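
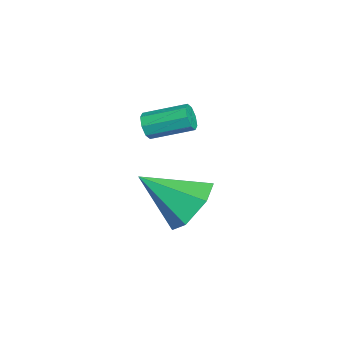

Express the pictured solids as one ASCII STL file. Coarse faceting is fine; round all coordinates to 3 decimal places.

solid 
facet normal 0.144 0.809 -0.570
outer loop
vertex 1.207 1.627 0.692
vertex 0.192 1.846 0.747
vertex 0.846 2.231 1.458
endloop
endfacet
facet normal 0.783 -0.252 0.568
outer loop
vertex 1.207 1.627 0.692
vertex 0.846 2.231 1.458
vertex -0.092 0.254 1.873
endloop
endfacet
facet normal 0.144 0.808 -0.571
outer loop
vertex 0.846 2.231 1.458
vertex 0.192 1.846 0.747
vertex -0.169 2.451 1.513
endloop
endfacet
facet normal 0.089 0.164 0.982
outer loop
vertex 0.846 2.231 1.458
vertex -0.169 2.451 1.513
vertex -0.092 0.254 1.873
endloop
endfacet
facet normal 0.144 0.808 -0.571
outer loop
vertex -0.169 2.451 1.513
vertex 0.192 1.846 0.747
vertex -0.823 2.066 0.803
endloop
endfacet
facet normal -0.754 0.080 0.651
outer loop
vertex -0.169 2.451 1.513
vertex -0.823 2.066 0.803
vertex -0.092 0.254 1.873
endloop
endfacet
facet normal 0.144 0.808 -0.571
outer loop
vertex -0.823 2.066 0.803
vertex 0.192 1.846 0.747
vertex -0.463 1.461 0.037
endloop
endfacet
facet normal -0.903 -0.419 -0.093
outer loop
vertex -0.823 2.066 0.803
vertex -0.463 1.461 0.037
vertex -0.092 0.254 1.873
endloop
endfacet
facet normal 0.144 0.808 -0.571
outer loop
vertex -0.463 1.461 0.037
vertex 0.192 1.846 0.747
vertex 0.552 1.241 -0.018
endloop
endfacet
facet normal -0.209 -0.836 -0.507
outer loop
vertex -0.463 1.461 0.037
vertex 0.552 1.241 -0.018
vertex -0.092 0.254 1.873
endloop
endfacet
facet normal 0.143 0.808 -0.572
outer loop
vertex 0.552 1.241 -0.018
vertex 0.192 1.846 0.747
vertex 1.207 1.627 0.692
endloop
endfacet
facet normal 0.635 -0.752 -0.177
outer loop
vertex 0.552 1.241 -0.018
vertex 1.207 1.627 0.692
vertex -0.092 0.254 1.873
endloop
endfacet
facet normal -0.098 -0.936 -0.339
outer loop
vertex -3.012 0.557 1.59
vertex -3.292 0.438 1.999
vertex -3.394 0.618 1.532
endloop
endfacet
facet normal 0.192 0.317 -0.929
outer loop
vertex -3.012 0.557 1.59
vertex -3.394 0.618 1.532
vertex -2.867 1.941 2.092
endloop
endfacet
facet normal 0.189 0.318 -0.929
outer loop
vertex -2.867 1.941 2.092
vertex -3.394 0.618 1.532
vertex -3.249 2.002 2.035
endloop
endfacet
facet normal 0.099 0.935 0.340
outer loop
vertex -2.867 1.941 2.092
vertex -3.249 2.002 2.035
vertex -3.148 1.822 2.501
endloop
endfacet
facet normal -0.097 -0.936 -0.339
outer loop
vertex -3.394 0.618 1.532
vertex -3.292 0.438 1.999
vertex -3.716 0.573 1.748
endloop
endfacet
facet normal -0.557 0.335 -0.760
outer loop
vertex -3.394 0.618 1.532
vertex -3.716 0.573 1.748
vertex -3.249 2.002 2.035
endloop
endfacet
facet normal -0.557 0.335 -0.760
outer loop
vertex -3.249 2.002 2.035
vertex -3.716 0.573 1.748
vertex -3.571 1.957 2.251
endloop
endfacet
facet normal 0.097 0.935 0.340
outer loop
vertex -3.249 2.002 2.035
vertex -3.571 1.957 2.251
vertex -3.148 1.822 2.501
endloop
endfacet
facet normal -0.097 -0.936 -0.339
outer loop
vertex -3.716 0.573 1.748
vertex -3.292 0.438 1.999
vertex -3.79 0.449 2.111
endloop
endfacet
facet normal -0.977 0.155 -0.146
outer loop
vertex -3.716 0.573 1.748
vertex -3.79 0.449 2.111
vertex -3.571 1.957 2.251
endloop
endfacet
facet normal -0.977 0.155 -0.147
outer loop
vertex -3.571 1.957 2.251
vertex -3.79 0.449 2.111
vertex -3.645 1.834 2.613
endloop
endfacet
facet normal 0.099 0.936 0.338
outer loop
vertex -3.571 1.957 2.251
vertex -3.645 1.834 2.613
vertex -3.148 1.822 2.501
endloop
endfacet
facet normal -0.097 -0.936 -0.339
outer loop
vertex -3.79 0.449 2.111
vertex -3.292 0.438 1.999
vertex -3.573 0.319 2.408
endloop
endfacet
facet normal -0.825 -0.114 0.553
outer loop
vertex -3.79 0.449 2.111
vertex -3.573 0.319 2.408
vertex -3.645 1.834 2.613
endloop
endfacet
facet normal -0.825 -0.114 0.553
outer loop
vertex -3.645 1.834 2.613
vertex -3.573 0.319 2.408
vertex -3.428 1.703 2.91
endloop
endfacet
facet normal 0.099 0.935 0.340
outer loop
vertex -3.645 1.834 2.613
vertex -3.428 1.703 2.91
vertex -3.148 1.822 2.501
endloop
endfacet
facet normal -0.099 -0.935 -0.340
outer loop
vertex -3.573 0.319 2.408
vertex -3.292 0.438 1.999
vertex -3.191 0.258 2.465
endloop
endfacet
facet normal -0.189 -0.317 0.929
outer loop
vertex -3.573 0.319 2.408
vertex -3.191 0.258 2.465
vertex -3.428 1.703 2.91
endloop
endfacet
facet normal -0.192 -0.317 0.929
outer loop
vertex -3.428 1.703 2.91
vertex -3.191 0.258 2.465
vertex -3.046 1.642 2.968
endloop
endfacet
facet normal 0.098 0.936 0.339
outer loop
vertex -3.428 1.703 2.91
vertex -3.046 1.642 2.968
vertex -3.148 1.822 2.501
endloop
endfacet
facet normal -0.097 -0.935 -0.340
outer loop
vertex -3.191 0.258 2.465
vertex -3.292 0.438 1.999
vertex -2.869 0.303 2.249
endloop
endfacet
facet normal 0.557 -0.335 0.760
outer loop
vertex -3.191 0.258 2.465
vertex -2.869 0.303 2.249
vertex -3.046 1.642 2.968
endloop
endfacet
facet normal 0.557 -0.335 0.760
outer loop
vertex -3.046 1.642 2.968
vertex -2.869 0.303 2.249
vertex -2.724 1.687 2.752
endloop
endfacet
facet normal 0.097 0.936 0.339
outer loop
vertex -3.046 1.642 2.968
vertex -2.724 1.687 2.752
vertex -3.148 1.822 2.501
endloop
endfacet
facet normal -0.099 -0.936 -0.338
outer loop
vertex -2.869 0.303 2.249
vertex -3.292 0.438 1.999
vertex -2.795 0.426 1.887
endloop
endfacet
facet normal 0.977 -0.156 0.147
outer loop
vertex -2.869 0.303 2.249
vertex -2.795 0.426 1.887
vertex -2.724 1.687 2.752
endloop
endfacet
facet normal 0.977 -0.155 0.146
outer loop
vertex -2.724 1.687 2.752
vertex -2.795 0.426 1.887
vertex -2.65 1.811 2.389
endloop
endfacet
facet normal 0.097 0.936 0.339
outer loop
vertex -2.724 1.687 2.752
vertex -2.65 1.811 2.389
vertex -3.148 1.822 2.501
endloop
endfacet
facet normal -0.099 -0.935 -0.340
outer loop
vertex -2.795 0.426 1.887
vertex -3.292 0.438 1.999
vertex -3.012 0.557 1.59
endloop
endfacet
facet normal 0.825 0.114 -0.553
outer loop
vertex -2.795 0.426 1.887
vertex -3.012 0.557 1.59
vertex -2.65 1.811 2.389
endloop
endfacet
facet normal 0.825 0.114 -0.553
outer loop
vertex -2.65 1.811 2.389
vertex -3.012 0.557 1.59
vertex -2.867 1.941 2.092
endloop
endfacet
facet normal 0.097 0.936 0.339
outer loop
vertex -2.65 1.811 2.389
vertex -2.867 1.941 2.092
vertex -3.148 1.822 2.501
endloop
endfacet

endsolid


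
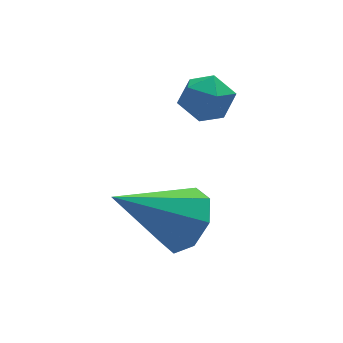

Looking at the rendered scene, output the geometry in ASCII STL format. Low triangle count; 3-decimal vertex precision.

solid 
facet normal -0.961 -0.207 0.184
outer loop
vertex -0.722 0.736 2.659
vertex -0.548 0.031 2.775
vertex -0.543 0.507 3.335
endloop
endfacet
facet normal -0.805 0.464 0.370
outer loop
vertex -0.722 0.736 2.659
vertex -0.543 0.507 3.335
vertex -0.287 1.151 3.085
endloop
endfacet
facet normal -0.560 0.802 -0.209
outer loop
vertex -0.722 0.736 2.659
vertex -0.287 1.151 3.085
vertex -0.135 1.071 2.369
endloop
endfacet
facet normal -0.565 0.340 -0.752
outer loop
vertex -0.722 0.736 2.659
vertex -0.135 1.071 2.369
vertex -0.296 0.379 2.177
endloop
endfacet
facet normal -0.813 -0.284 -0.508
outer loop
vertex -0.722 0.736 2.659
vertex -0.296 0.379 2.177
vertex -0.548 0.031 2.775
endloop
endfacet
facet normal -0.279 0.442 0.853
outer loop
vertex -0.287 1.151 3.085
vertex -0.543 0.507 3.335
vertex 0.156 0.701 3.463
endloop
endfacet
facet normal -0.530 -0.644 0.552
outer loop
vertex -0.543 0.507 3.335
vertex -0.548 0.031 2.775
vertex -0.005 0.009 3.271
endloop
endfacet
facet normal -0.293 -0.767 -0.570
outer loop
vertex -0.548 0.031 2.775
vertex -0.296 0.379 2.177
vertex 0.147 -0.071 2.555
endloop
endfacet
facet normal 0.109 0.242 -0.964
outer loop
vertex -0.296 0.379 2.177
vertex -0.135 1.071 2.369
vertex 0.403 0.573 2.305
endloop
endfacet
facet normal 0.118 0.989 -0.085
outer loop
vertex -0.135 1.071 2.369
vertex -0.287 1.151 3.085
vertex 0.408 1.049 2.865
endloop
endfacet
facet normal 0.565 -0.340 0.752
outer loop
vertex 0.582 0.344 2.981
vertex 0.156 0.701 3.463
vertex -0.005 0.009 3.271
endloop
endfacet
facet normal 0.560 -0.802 0.209
outer loop
vertex 0.582 0.344 2.981
vertex -0.005 0.009 3.271
vertex 0.147 -0.071 2.555
endloop
endfacet
facet normal 0.805 -0.464 -0.370
outer loop
vertex 0.582 0.344 2.981
vertex 0.147 -0.071 2.555
vertex 0.403 0.573 2.305
endloop
endfacet
facet normal 0.961 0.207 -0.184
outer loop
vertex 0.582 0.344 2.981
vertex 0.403 0.573 2.305
vertex 0.408 1.049 2.865
endloop
endfacet
facet normal 0.813 0.284 0.508
outer loop
vertex 0.582 0.344 2.981
vertex 0.408 1.049 2.865
vertex 0.156 0.701 3.463
endloop
endfacet
facet normal -0.109 -0.242 0.964
outer loop
vertex -0.005 0.009 3.271
vertex 0.156 0.701 3.463
vertex -0.543 0.507 3.335
endloop
endfacet
facet normal -0.118 -0.989 0.085
outer loop
vertex 0.147 -0.071 2.555
vertex -0.005 0.009 3.271
vertex -0.548 0.031 2.775
endloop
endfacet
facet normal 0.279 -0.442 -0.853
outer loop
vertex 0.403 0.573 2.305
vertex 0.147 -0.071 2.555
vertex -0.296 0.379 2.177
endloop
endfacet
facet normal 0.530 0.644 -0.552
outer loop
vertex 0.408 1.049 2.865
vertex 0.403 0.573 2.305
vertex -0.135 1.071 2.369
endloop
endfacet
facet normal 0.293 0.767 0.570
outer loop
vertex 0.156 0.701 3.463
vertex 0.408 1.049 2.865
vertex -0.287 1.151 3.085
endloop
endfacet
facet normal 0.797 -0.006 -0.604
outer loop
vertex -0.788 -0.944 0.972
vertex -1.225 -1.516 0.4
vertex -1.158 -0.602 0.48
endloop
endfacet
facet normal -0.021 0.814 0.581
outer loop
vertex -0.788 -0.944 0.972
vertex -1.158 -0.602 0.48
vertex -2.915 -1.504 1.68
endloop
endfacet
facet normal 0.797 -0.006 -0.604
outer loop
vertex -1.158 -0.602 0.48
vertex -1.225 -1.516 0.4
vertex -1.568 -0.796 -0.059
endloop
endfacet
facet normal -0.447 0.894 0.018
outer loop
vertex -1.158 -0.602 0.48
vertex -1.568 -0.796 -0.059
vertex -2.915 -1.504 1.68
endloop
endfacet
facet normal 0.797 -0.006 -0.604
outer loop
vertex -1.568 -0.796 -0.059
vertex -1.225 -1.516 0.4
vertex -1.777 -1.412 -0.329
endloop
endfacet
facet normal -0.785 0.452 -0.424
outer loop
vertex -1.568 -0.796 -0.059
vertex -1.777 -1.412 -0.329
vertex -2.915 -1.504 1.68
endloop
endfacet
facet normal 0.797 -0.006 -0.604
outer loop
vertex -1.777 -1.412 -0.329
vertex -1.225 -1.516 0.4
vertex -1.663 -2.088 -0.172
endloop
endfacet
facet normal -0.837 -0.254 -0.486
outer loop
vertex -1.777 -1.412 -0.329
vertex -1.663 -2.088 -0.172
vertex -2.915 -1.504 1.68
endloop
endfacet
facet normal 0.797 -0.006 -0.604
outer loop
vertex -1.663 -2.088 -0.172
vertex -1.225 -1.516 0.4
vertex -1.293 -2.43 0.32
endloop
endfacet
facet normal -0.573 -0.809 -0.132
outer loop
vertex -1.663 -2.088 -0.172
vertex -1.293 -2.43 0.32
vertex -2.915 -1.504 1.68
endloop
endfacet
facet normal 0.796 -0.006 -0.605
outer loop
vertex -1.293 -2.43 0.32
vertex -1.225 -1.516 0.4
vertex -0.883 -2.236 0.858
endloop
endfacet
facet normal -0.146 -0.890 0.432
outer loop
vertex -1.293 -2.43 0.32
vertex -0.883 -2.236 0.858
vertex -2.915 -1.504 1.68
endloop
endfacet
facet normal 0.797 -0.005 -0.603
outer loop
vertex -0.883 -2.236 0.858
vertex -1.225 -1.516 0.4
vertex -0.674 -1.621 1.129
endloop
endfacet
facet normal 0.191 -0.449 0.873
outer loop
vertex -0.883 -2.236 0.858
vertex -0.674 -1.621 1.129
vertex -2.915 -1.504 1.68
endloop
endfacet
facet normal 0.797 -0.006 -0.603
outer loop
vertex -0.674 -1.621 1.129
vertex -1.225 -1.516 0.4
vertex -0.788 -0.944 0.972
endloop
endfacet
facet normal 0.243 0.258 0.935
outer loop
vertex -0.674 -1.621 1.129
vertex -0.788 -0.944 0.972
vertex -2.915 -1.504 1.68
endloop
endfacet

endsolid


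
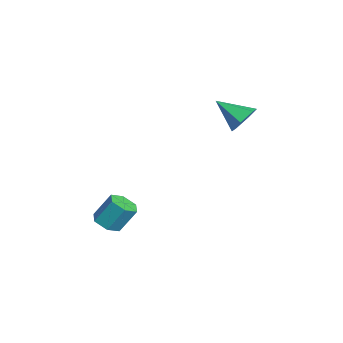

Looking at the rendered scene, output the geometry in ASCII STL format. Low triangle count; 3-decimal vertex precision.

solid 
facet normal 0.416 0.715 -0.561
outer loop
vertex -0.936 2.121 1.404
vertex -1.274 2.638 1.812
vertex -0.601 2.397 2.004
endloop
endfacet
facet normal 0.548 -0.833 0.078
outer loop
vertex -0.936 2.121 1.404
vertex -0.601 2.397 2.004
vertex -1.866 1.622 2.608
endloop
endfacet
facet normal 0.416 0.716 -0.561
outer loop
vertex -0.601 2.397 2.004
vertex -1.274 2.638 1.812
vertex -0.94 2.914 2.412
endloop
endfacet
facet normal 0.544 -0.270 0.794
outer loop
vertex -0.601 2.397 2.004
vertex -0.94 2.914 2.412
vertex -1.866 1.622 2.608
endloop
endfacet
facet normal 0.417 0.715 -0.561
outer loop
vertex -0.94 2.914 2.412
vertex -1.274 2.638 1.812
vertex -1.612 3.155 2.219
endloop
endfacet
facet normal -0.175 0.269 0.947
outer loop
vertex -0.94 2.914 2.412
vertex -1.612 3.155 2.219
vertex -1.866 1.622 2.608
endloop
endfacet
facet normal 0.417 0.715 -0.562
outer loop
vertex -1.612 3.155 2.219
vertex -1.274 2.638 1.812
vertex -1.947 2.879 1.619
endloop
endfacet
facet normal -0.890 0.245 0.384
outer loop
vertex -1.612 3.155 2.219
vertex -1.947 2.879 1.619
vertex -1.866 1.622 2.608
endloop
endfacet
facet normal 0.417 0.715 -0.561
outer loop
vertex -1.947 2.879 1.619
vertex -1.274 2.638 1.812
vertex -1.608 2.362 1.212
endloop
endfacet
facet normal -0.887 -0.319 -0.333
outer loop
vertex -1.947 2.879 1.619
vertex -1.608 2.362 1.212
vertex -1.866 1.622 2.608
endloop
endfacet
facet normal 0.417 0.715 -0.561
outer loop
vertex -1.608 2.362 1.212
vertex -1.274 2.638 1.812
vertex -0.936 2.121 1.404
endloop
endfacet
facet normal -0.169 -0.858 -0.486
outer loop
vertex -1.608 2.362 1.212
vertex -0.936 2.121 1.404
vertex -1.866 1.622 2.608
endloop
endfacet
facet normal -0.052 -0.535 -0.843
outer loop
vertex -0.05 -3.148 -2.67
vertex -0.372 -2.672 -2.952
vertex 0.267 -2.687 -2.982
endloop
endfacet
facet normal 0.867 -0.442 0.228
outer loop
vertex -0.05 -3.148 -2.67
vertex 0.267 -2.687 -2.982
vertex 0.015 -2.483 -1.625
endloop
endfacet
facet normal 0.868 -0.442 0.228
outer loop
vertex 0.015 -2.483 -1.625
vertex 0.267 -2.687 -2.982
vertex 0.331 -2.023 -1.937
endloop
endfacet
facet normal 0.051 0.536 0.842
outer loop
vertex 0.015 -2.483 -1.625
vertex 0.331 -2.023 -1.937
vertex -0.308 -2.008 -1.908
endloop
endfacet
facet normal -0.052 -0.537 -0.842
outer loop
vertex 0.267 -2.687 -2.982
vertex -0.372 -2.672 -2.952
vertex -0.055 -2.212 -3.265
endloop
endfacet
facet normal 0.863 0.401 -0.308
outer loop
vertex 0.267 -2.687 -2.982
vertex -0.055 -2.212 -3.265
vertex 0.331 -2.023 -1.937
endloop
endfacet
facet normal 0.863 0.401 -0.308
outer loop
vertex 0.331 -2.023 -1.937
vertex -0.055 -2.212 -3.265
vertex 0.009 -1.548 -2.22
endloop
endfacet
facet normal 0.051 0.536 0.842
outer loop
vertex 0.331 -2.023 -1.937
vertex 0.009 -1.548 -2.22
vertex -0.308 -2.008 -1.908
endloop
endfacet
facet normal -0.052 -0.537 -0.842
outer loop
vertex -0.055 -2.212 -3.265
vertex -0.372 -2.672 -2.952
vertex -0.695 -2.197 -3.235
endloop
endfacet
facet normal -0.005 0.844 -0.536
outer loop
vertex -0.055 -2.212 -3.265
vertex -0.695 -2.197 -3.235
vertex 0.009 -1.548 -2.22
endloop
endfacet
facet normal -0.004 0.844 -0.537
outer loop
vertex 0.009 -1.548 -2.22
vertex -0.695 -2.197 -3.235
vertex -0.63 -1.532 -2.19
endloop
endfacet
facet normal 0.053 0.535 0.843
outer loop
vertex 0.009 -1.548 -2.22
vertex -0.63 -1.532 -2.19
vertex -0.308 -2.008 -1.908
endloop
endfacet
facet normal -0.051 -0.536 -0.842
outer loop
vertex -0.695 -2.197 -3.235
vertex -0.372 -2.672 -2.952
vertex -1.011 -2.657 -2.923
endloop
endfacet
facet normal -0.868 0.442 -0.227
outer loop
vertex -0.695 -2.197 -3.235
vertex -1.011 -2.657 -2.923
vertex -0.63 -1.532 -2.19
endloop
endfacet
facet normal -0.867 0.442 -0.228
outer loop
vertex -0.63 -1.532 -2.19
vertex -1.011 -2.657 -2.923
vertex -0.947 -1.993 -1.878
endloop
endfacet
facet normal 0.052 0.535 0.843
outer loop
vertex -0.63 -1.532 -2.19
vertex -0.947 -1.993 -1.878
vertex -0.308 -2.008 -1.908
endloop
endfacet
facet normal -0.051 -0.536 -0.842
outer loop
vertex -1.011 -2.657 -2.923
vertex -0.372 -2.672 -2.952
vertex -0.689 -3.132 -2.64
endloop
endfacet
facet normal -0.863 -0.401 0.308
outer loop
vertex -1.011 -2.657 -2.923
vertex -0.689 -3.132 -2.64
vertex -0.947 -1.993 -1.878
endloop
endfacet
facet normal -0.863 -0.401 0.308
outer loop
vertex -0.947 -1.993 -1.878
vertex -0.689 -3.132 -2.64
vertex -0.625 -2.468 -1.595
endloop
endfacet
facet normal 0.052 0.537 0.842
outer loop
vertex -0.947 -1.993 -1.878
vertex -0.625 -2.468 -1.595
vertex -0.308 -2.008 -1.908
endloop
endfacet
facet normal -0.053 -0.535 -0.843
outer loop
vertex -0.689 -3.132 -2.64
vertex -0.372 -2.672 -2.952
vertex -0.05 -3.148 -2.67
endloop
endfacet
facet normal 0.004 -0.844 0.536
outer loop
vertex -0.689 -3.132 -2.64
vertex -0.05 -3.148 -2.67
vertex -0.625 -2.468 -1.595
endloop
endfacet
facet normal 0.005 -0.844 0.537
outer loop
vertex -0.625 -2.468 -1.595
vertex -0.05 -3.148 -2.67
vertex 0.015 -2.483 -1.625
endloop
endfacet
facet normal 0.052 0.537 0.842
outer loop
vertex -0.625 -2.468 -1.595
vertex 0.015 -2.483 -1.625
vertex -0.308 -2.008 -1.908
endloop
endfacet

endsolid


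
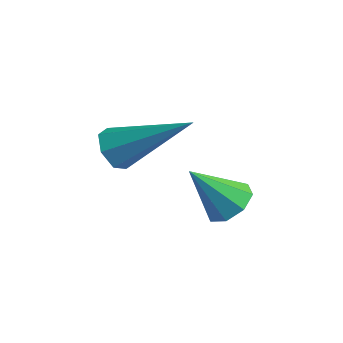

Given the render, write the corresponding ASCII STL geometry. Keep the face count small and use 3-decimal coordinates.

solid 
facet normal -0.696 -0.477 -0.537
outer loop
vertex -2.637 -1.824 -1.908
vertex -2.952 -1.856 -1.471
vertex -2.932 -1.466 -1.844
endloop
endfacet
facet normal 0.508 0.539 -0.672
outer loop
vertex -2.637 -1.824 -1.908
vertex -2.932 -1.466 -1.844
vertex -1.648 -0.964 -0.469
endloop
endfacet
facet normal -0.697 -0.476 -0.535
outer loop
vertex -2.932 -1.466 -1.844
vertex -2.952 -1.856 -1.471
vertex -3.242 -1.401 -1.498
endloop
endfacet
facet normal -0.093 0.960 -0.264
outer loop
vertex -2.932 -1.466 -1.844
vertex -3.242 -1.401 -1.498
vertex -1.648 -0.964 -0.469
endloop
endfacet
facet normal -0.698 -0.476 -0.535
outer loop
vertex -3.242 -1.401 -1.498
vertex -2.952 -1.856 -1.471
vertex -3.333 -1.679 -1.132
endloop
endfacet
facet normal -0.493 0.748 0.445
outer loop
vertex -3.242 -1.401 -1.498
vertex -3.333 -1.679 -1.132
vertex -1.648 -0.964 -0.469
endloop
endfacet
facet normal -0.697 -0.477 -0.535
outer loop
vertex -3.333 -1.679 -1.132
vertex -2.952 -1.856 -1.471
vertex -3.137 -2.09 -1.021
endloop
endfacet
facet normal -0.388 0.063 0.919
outer loop
vertex -3.333 -1.679 -1.132
vertex -3.137 -2.09 -1.021
vertex -1.648 -0.964 -0.469
endloop
endfacet
facet normal -0.697 -0.477 -0.535
outer loop
vertex -3.137 -2.09 -1.021
vertex -2.952 -1.856 -1.471
vertex -2.802 -2.325 -1.248
endloop
endfacet
facet normal 0.139 -0.578 0.804
outer loop
vertex -3.137 -2.09 -1.021
vertex -2.802 -2.325 -1.248
vertex -1.648 -0.964 -0.469
endloop
endfacet
facet normal -0.696 -0.477 -0.536
outer loop
vertex -2.802 -2.325 -1.248
vertex -2.952 -1.856 -1.471
vertex -2.579 -2.207 -1.643
endloop
endfacet
facet normal 0.695 -0.695 0.185
outer loop
vertex -2.802 -2.325 -1.248
vertex -2.579 -2.207 -1.643
vertex -1.648 -0.964 -0.469
endloop
endfacet
facet normal -0.696 -0.477 -0.537
outer loop
vertex -2.579 -2.207 -1.643
vertex -2.952 -1.856 -1.471
vertex -2.637 -1.824 -1.908
endloop
endfacet
facet normal 0.859 -0.197 -0.473
outer loop
vertex -2.579 -2.207 -1.643
vertex -2.637 -1.824 -1.908
vertex -1.648 -0.964 -0.469
endloop
endfacet
facet normal 0.382 0.490 -0.784
outer loop
vertex -1.125 -0.057 -3.252
vertex -1.678 0.093 -3.428
vertex -1.264 0.341 -3.071
endloop
endfacet
facet normal 0.658 -0.109 0.745
outer loop
vertex -1.125 -0.057 -3.252
vertex -1.264 0.341 -3.071
vertex -2.182 -0.553 -2.392
endloop
endfacet
facet normal 0.382 0.490 -0.783
outer loop
vertex -1.264 0.341 -3.071
vertex -1.678 0.093 -3.428
vertex -1.646 0.594 -3.099
endloop
endfacet
facet normal 0.223 0.434 0.873
outer loop
vertex -1.264 0.341 -3.071
vertex -1.646 0.594 -3.099
vertex -2.182 -0.553 -2.392
endloop
endfacet
facet normal 0.383 0.490 -0.783
outer loop
vertex -1.646 0.594 -3.099
vertex -1.678 0.093 -3.428
vertex -2.047 0.554 -3.32
endloop
endfacet
facet normal -0.428 0.611 0.666
outer loop
vertex -1.646 0.594 -3.099
vertex -2.047 0.554 -3.32
vertex -2.182 -0.553 -2.392
endloop
endfacet
facet normal 0.380 0.488 -0.785
outer loop
vertex -2.047 0.554 -3.32
vertex -1.678 0.093 -3.428
vertex -2.232 0.243 -3.603
endloop
endfacet
facet normal -0.915 0.319 0.247
outer loop
vertex -2.047 0.554 -3.32
vertex -2.232 0.243 -3.603
vertex -2.182 -0.553 -2.392
endloop
endfacet
facet normal 0.380 0.490 -0.784
outer loop
vertex -2.232 0.243 -3.603
vertex -1.678 0.093 -3.428
vertex -2.092 -0.155 -3.784
endloop
endfacet
facet normal -0.952 -0.272 -0.139
outer loop
vertex -2.232 0.243 -3.603
vertex -2.092 -0.155 -3.784
vertex -2.182 -0.553 -2.392
endloop
endfacet
facet normal 0.381 0.489 -0.784
outer loop
vertex -2.092 -0.155 -3.784
vertex -1.678 0.093 -3.428
vertex -1.71 -0.408 -3.756
endloop
endfacet
facet normal -0.519 -0.813 -0.266
outer loop
vertex -2.092 -0.155 -3.784
vertex -1.71 -0.408 -3.756
vertex -2.182 -0.553 -2.392
endloop
endfacet
facet normal 0.382 0.489 -0.784
outer loop
vertex -1.71 -0.408 -3.756
vertex -1.678 0.093 -3.428
vertex -1.309 -0.368 -3.536
endloop
endfacet
facet normal 0.131 -0.990 -0.060
outer loop
vertex -1.71 -0.408 -3.756
vertex -1.309 -0.368 -3.536
vertex -2.182 -0.553 -2.392
endloop
endfacet
facet normal 0.382 0.490 -0.784
outer loop
vertex -1.309 -0.368 -3.536
vertex -1.678 0.093 -3.428
vertex -1.125 -0.057 -3.252
endloop
endfacet
facet normal 0.620 -0.696 0.361
outer loop
vertex -1.309 -0.368 -3.536
vertex -1.125 -0.057 -3.252
vertex -2.182 -0.553 -2.392
endloop
endfacet

endsolid


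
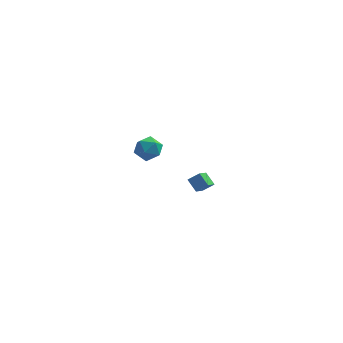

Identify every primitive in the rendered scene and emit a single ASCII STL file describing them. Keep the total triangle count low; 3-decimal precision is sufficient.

solid 
facet normal -0.555 0.572 0.604
outer loop
vertex 1.283 2.261 -3.227
vertex 1.941 2.405 -2.759
vertex 1.578 3.334 -3.973
endloop
endfacet
facet normal -0.803 -0.175 -0.570
outer loop
vertex 2.099 2.795 -4.541
vertex 1.283 2.261 -3.227
vertex 1.578 3.334 -3.973
endloop
endfacet
facet normal -0.554 0.573 0.604
outer loop
vertex 1.578 3.334 -3.973
vertex 1.941 2.405 -2.759
vertex 2.236 3.478 -3.506
endloop
endfacet
facet normal 0.220 0.800 -0.557
outer loop
vertex 2.236 3.478 -3.506
vertex 2.099 2.795 -4.541
vertex 1.578 3.334 -3.973
endloop
endfacet
facet normal -0.221 -0.801 0.557
outer loop
vertex 1.283 2.261 -3.227
vertex 2.462 1.866 -3.327
vertex 1.941 2.405 -2.759
endloop
endfacet
facet normal -0.803 -0.176 -0.570
outer loop
vertex 1.804 1.722 -3.794
vertex 1.283 2.261 -3.227
vertex 2.099 2.795 -4.541
endloop
endfacet
facet normal -0.221 -0.800 0.558
outer loop
vertex 1.804 1.722 -3.794
vertex 2.462 1.866 -3.327
vertex 1.283 2.261 -3.227
endloop
endfacet
facet normal 0.803 0.176 0.570
outer loop
vertex 1.941 2.405 -2.759
vertex 2.462 1.866 -3.327
vertex 2.236 3.478 -3.506
endloop
endfacet
facet normal 0.221 0.800 -0.557
outer loop
vertex 2.757 2.939 -4.073
vertex 2.099 2.795 -4.541
vertex 2.236 3.478 -3.506
endloop
endfacet
facet normal 0.802 0.176 0.570
outer loop
vertex 2.236 3.478 -3.506
vertex 2.462 1.866 -3.327
vertex 2.757 2.939 -4.073
endloop
endfacet
facet normal 0.555 -0.573 -0.604
outer loop
vertex 2.757 2.939 -4.073
vertex 1.804 1.722 -3.794
vertex 2.099 2.795 -4.541
endloop
endfacet
facet normal 0.554 -0.572 -0.604
outer loop
vertex 2.462 1.866 -3.327
vertex 1.804 1.722 -3.794
vertex 2.757 2.939 -4.073
endloop
endfacet
facet normal -0.916 0.195 -0.351
outer loop
vertex -0.675 -3.616 3.238
vertex -1.003 -4.156 3.794
vertex -0.909 -3.346 4.0
endloop
endfacet
facet normal -0.490 0.763 -0.421
outer loop
vertex -0.675 -3.616 3.238
vertex -0.909 -3.346 4.0
vertex -0.19 -3.073 3.658
endloop
endfacet
facet normal 0.071 0.570 -0.819
outer loop
vertex -0.675 -3.616 3.238
vertex -0.19 -3.073 3.658
vertex 0.16 -3.714 3.242
endloop
endfacet
facet normal -0.009 -0.118 -0.993
outer loop
vertex -0.675 -3.616 3.238
vertex 0.16 -3.714 3.242
vertex -0.342 -4.384 3.326
endloop
endfacet
facet normal -0.619 -0.349 -0.704
outer loop
vertex -0.675 -3.616 3.238
vertex -0.342 -4.384 3.326
vertex -1.003 -4.156 3.794
endloop
endfacet
facet normal -0.250 0.942 0.226
outer loop
vertex -0.19 -3.073 3.658
vertex -0.909 -3.346 4.0
vertex -0.218 -3.276 4.474
endloop
endfacet
facet normal -0.939 0.022 0.342
outer loop
vertex -0.909 -3.346 4.0
vertex -1.003 -4.156 3.794
vertex -0.72 -3.946 4.558
endloop
endfacet
facet normal -0.459 -0.859 -0.229
outer loop
vertex -1.003 -4.156 3.794
vertex -0.342 -4.384 3.326
vertex -0.37 -4.587 4.142
endloop
endfacet
facet normal 0.528 -0.483 -0.698
outer loop
vertex -0.342 -4.384 3.326
vertex 0.16 -3.714 3.242
vertex 0.349 -4.314 3.8
endloop
endfacet
facet normal 0.657 0.629 -0.416
outer loop
vertex 0.16 -3.714 3.242
vertex -0.19 -3.073 3.658
vertex 0.443 -3.504 4.006
endloop
endfacet
facet normal 0.009 0.118 0.993
outer loop
vertex 0.115 -4.044 4.562
vertex -0.218 -3.276 4.474
vertex -0.72 -3.946 4.558
endloop
endfacet
facet normal -0.071 -0.570 0.819
outer loop
vertex 0.115 -4.044 4.562
vertex -0.72 -3.946 4.558
vertex -0.37 -4.587 4.142
endloop
endfacet
facet normal 0.490 -0.763 0.421
outer loop
vertex 0.115 -4.044 4.562
vertex -0.37 -4.587 4.142
vertex 0.349 -4.314 3.8
endloop
endfacet
facet normal 0.916 -0.195 0.351
outer loop
vertex 0.115 -4.044 4.562
vertex 0.349 -4.314 3.8
vertex 0.443 -3.504 4.006
endloop
endfacet
facet normal 0.619 0.349 0.704
outer loop
vertex 0.115 -4.044 4.562
vertex 0.443 -3.504 4.006
vertex -0.218 -3.276 4.474
endloop
endfacet
facet normal -0.528 0.483 0.698
outer loop
vertex -0.72 -3.946 4.558
vertex -0.218 -3.276 4.474
vertex -0.909 -3.346 4.0
endloop
endfacet
facet normal -0.657 -0.629 0.416
outer loop
vertex -0.37 -4.587 4.142
vertex -0.72 -3.946 4.558
vertex -1.003 -4.156 3.794
endloop
endfacet
facet normal 0.250 -0.942 -0.226
outer loop
vertex 0.349 -4.314 3.8
vertex -0.37 -4.587 4.142
vertex -0.342 -4.384 3.326
endloop
endfacet
facet normal 0.939 -0.022 -0.342
outer loop
vertex 0.443 -3.504 4.006
vertex 0.349 -4.314 3.8
vertex 0.16 -3.714 3.242
endloop
endfacet
facet normal 0.459 0.859 0.229
outer loop
vertex -0.218 -3.276 4.474
vertex 0.443 -3.504 4.006
vertex -0.19 -3.073 3.658
endloop
endfacet

endsolid


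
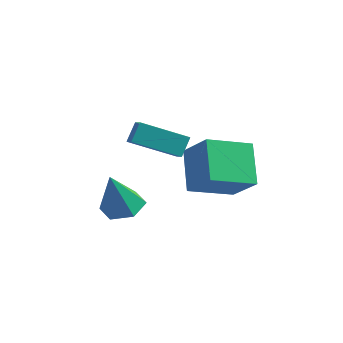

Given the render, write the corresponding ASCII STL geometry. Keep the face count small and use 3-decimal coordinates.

solid 
facet normal -0.408 0.658 0.633
outer loop
vertex 2.91 0.461 1.183
vertex 4.249 2.001 0.446
vertex 1.645 0.934 -0.125
endloop
endfacet
facet normal -0.617 -0.710 0.340
outer loop
vertex 2.511 -0.461 -1.466
vertex 2.91 0.461 1.183
vertex 1.645 0.934 -0.125
endloop
endfacet
facet normal -0.408 0.658 0.633
outer loop
vertex 1.645 0.934 -0.125
vertex 4.249 2.001 0.446
vertex 2.984 2.474 -0.862
endloop
endfacet
facet normal -0.672 0.252 -0.696
outer loop
vertex 2.984 2.474 -0.862
vertex 2.511 -0.461 -1.466
vertex 1.645 0.934 -0.125
endloop
endfacet
facet normal 0.672 -0.252 0.696
outer loop
vertex 2.91 0.461 1.183
vertex 5.115 0.606 -0.895
vertex 4.249 2.001 0.446
endloop
endfacet
facet normal -0.617 -0.710 0.340
outer loop
vertex 3.776 -0.934 -0.158
vertex 2.91 0.461 1.183
vertex 2.511 -0.461 -1.466
endloop
endfacet
facet normal 0.672 -0.252 0.696
outer loop
vertex 3.776 -0.934 -0.158
vertex 5.115 0.606 -0.895
vertex 2.91 0.461 1.183
endloop
endfacet
facet normal 0.617 0.710 -0.340
outer loop
vertex 4.249 2.001 0.446
vertex 5.115 0.606 -0.895
vertex 2.984 2.474 -0.862
endloop
endfacet
facet normal -0.672 0.252 -0.696
outer loop
vertex 3.85 1.079 -2.203
vertex 2.511 -0.461 -1.466
vertex 2.984 2.474 -0.862
endloop
endfacet
facet normal 0.617 0.710 -0.340
outer loop
vertex 2.984 2.474 -0.862
vertex 5.115 0.606 -0.895
vertex 3.85 1.079 -2.203
endloop
endfacet
facet normal 0.408 -0.658 -0.633
outer loop
vertex 3.85 1.079 -2.203
vertex 3.776 -0.934 -0.158
vertex 2.511 -0.461 -1.466
endloop
endfacet
facet normal 0.408 -0.658 -0.633
outer loop
vertex 5.115 0.606 -0.895
vertex 3.776 -0.934 -0.158
vertex 3.85 1.079 -2.203
endloop
endfacet
facet normal 0.125 0.281 -0.952
outer loop
vertex 0.107 -0.532 -3.732
vertex -0.716 0.05 -3.668
vertex 0.191 0.43 -3.437
endloop
endfacet
facet normal 0.868 -0.213 0.449
outer loop
vertex 0.107 -0.532 -3.732
vertex 0.191 0.43 -3.437
vertex -0.984 -0.55 -1.632
endloop
endfacet
facet normal 0.125 0.280 -0.952
outer loop
vertex 0.191 0.43 -3.437
vertex -0.716 0.05 -3.668
vertex -0.632 1.013 -3.374
endloop
endfacet
facet normal 0.477 0.604 0.638
outer loop
vertex 0.191 0.43 -3.437
vertex -0.632 1.013 -3.374
vertex -0.984 -0.55 -1.632
endloop
endfacet
facet normal 0.125 0.280 -0.952
outer loop
vertex -0.632 1.013 -3.374
vertex -0.716 0.05 -3.668
vertex -1.539 0.633 -3.605
endloop
endfacet
facet normal -0.438 0.711 0.550
outer loop
vertex -0.632 1.013 -3.374
vertex -1.539 0.633 -3.605
vertex -0.984 -0.55 -1.632
endloop
endfacet
facet normal 0.125 0.280 -0.952
outer loop
vertex -1.539 0.633 -3.605
vertex -0.716 0.05 -3.668
vertex -1.623 -0.33 -3.899
endloop
endfacet
facet normal -0.962 0.001 0.271
outer loop
vertex -1.539 0.633 -3.605
vertex -1.623 -0.33 -3.899
vertex -0.984 -0.55 -1.632
endloop
endfacet
facet normal 0.125 0.281 -0.952
outer loop
vertex -1.623 -0.33 -3.899
vertex -0.716 0.05 -3.668
vertex -0.8 -0.912 -3.963
endloop
endfacet
facet normal -0.571 -0.817 0.082
outer loop
vertex -1.623 -0.33 -3.899
vertex -0.8 -0.912 -3.963
vertex -0.984 -0.55 -1.632
endloop
endfacet
facet normal 0.125 0.281 -0.952
outer loop
vertex -0.8 -0.912 -3.963
vertex -0.716 0.05 -3.668
vertex 0.107 -0.532 -3.732
endloop
endfacet
facet normal 0.343 -0.924 0.171
outer loop
vertex -0.8 -0.912 -3.963
vertex 0.107 -0.532 -3.732
vertex -0.984 -0.55 -1.632
endloop
endfacet
facet normal -0.802 -0.432 0.413
outer loop
vertex 1.011 -2.324 2.052
vertex 1.052 -1.668 2.818
vertex 0.516 -1.805 1.634
endloop
endfacet
facet normal -0.041 -0.650 -0.759
outer loop
vertex 2.248 -0.872 0.742
vertex 1.011 -2.324 2.052
vertex 0.516 -1.805 1.634
endloop
endfacet
facet normal -0.801 -0.433 0.413
outer loop
vertex 0.516 -1.805 1.634
vertex 1.052 -1.668 2.818
vertex 0.557 -1.149 2.401
endloop
endfacet
facet normal -0.596 0.626 -0.503
outer loop
vertex 0.557 -1.149 2.401
vertex 2.248 -0.872 0.742
vertex 0.516 -1.805 1.634
endloop
endfacet
facet normal 0.596 -0.625 0.504
outer loop
vertex 1.011 -2.324 2.052
vertex 2.784 -0.735 1.926
vertex 1.052 -1.668 2.818
endloop
endfacet
facet normal -0.042 -0.650 -0.759
outer loop
vertex 2.743 -1.391 1.159
vertex 1.011 -2.324 2.052
vertex 2.248 -0.872 0.742
endloop
endfacet
facet normal 0.596 -0.626 0.503
outer loop
vertex 2.743 -1.391 1.159
vertex 2.784 -0.735 1.926
vertex 1.011 -2.324 2.052
endloop
endfacet
facet normal 0.041 0.649 0.759
outer loop
vertex 1.052 -1.668 2.818
vertex 2.784 -0.735 1.926
vertex 0.557 -1.149 2.401
endloop
endfacet
facet normal -0.596 0.625 -0.503
outer loop
vertex 2.289 -0.216 1.508
vertex 2.248 -0.872 0.742
vertex 0.557 -1.149 2.401
endloop
endfacet
facet normal 0.041 0.650 0.759
outer loop
vertex 0.557 -1.149 2.401
vertex 2.784 -0.735 1.926
vertex 2.289 -0.216 1.508
endloop
endfacet
facet normal 0.801 0.432 -0.413
outer loop
vertex 2.289 -0.216 1.508
vertex 2.743 -1.391 1.159
vertex 2.248 -0.872 0.742
endloop
endfacet
facet normal 0.802 0.432 -0.413
outer loop
vertex 2.784 -0.735 1.926
vertex 2.743 -1.391 1.159
vertex 2.289 -0.216 1.508
endloop
endfacet

endsolid


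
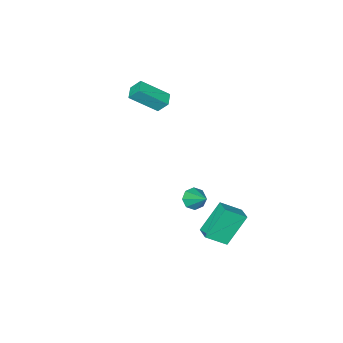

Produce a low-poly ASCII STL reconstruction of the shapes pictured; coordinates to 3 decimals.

solid 
facet normal -0.097 -0.770 -0.630
outer loop
vertex -0.543 3.31 0.57
vertex -0.805 2.933 1.071
vertex -1.061 3.351 0.6
endloop
endfacet
facet normal 0.041 0.876 -0.481
outer loop
vertex -0.543 3.31 0.57
vertex -1.061 3.351 0.6
vertex -0.655 4.127 2.049
endloop
endfacet
facet normal -0.097 -0.770 -0.630
outer loop
vertex -1.061 3.351 0.6
vertex -0.805 2.933 1.071
vertex -1.429 3.147 0.906
endloop
endfacet
facet normal -0.612 0.755 -0.233
outer loop
vertex -1.061 3.351 0.6
vertex -1.429 3.147 0.906
vertex -0.655 4.127 2.049
endloop
endfacet
facet normal -0.097 -0.770 -0.631
outer loop
vertex -1.429 3.147 0.906
vertex -0.805 2.933 1.071
vertex -1.431 2.817 1.309
endloop
endfacet
facet normal -0.886 0.361 0.291
outer loop
vertex -1.429 3.147 0.906
vertex -1.431 2.817 1.309
vertex -0.655 4.127 2.049
endloop
endfacet
facet normal -0.096 -0.771 -0.629
outer loop
vertex -1.431 2.817 1.309
vertex -0.805 2.933 1.071
vertex -1.067 2.556 1.573
endloop
endfacet
facet normal -0.620 -0.074 0.781
outer loop
vertex -1.431 2.817 1.309
vertex -1.067 2.556 1.573
vertex -0.655 4.127 2.049
endloop
endfacet
facet normal -0.097 -0.771 -0.630
outer loop
vertex -1.067 2.556 1.573
vertex -0.805 2.933 1.071
vertex -0.549 2.515 1.543
endloop
endfacet
facet normal 0.032 -0.297 0.954
outer loop
vertex -1.067 2.556 1.573
vertex -0.549 2.515 1.543
vertex -0.655 4.127 2.049
endloop
endfacet
facet normal -0.097 -0.771 -0.630
outer loop
vertex -0.549 2.515 1.543
vertex -0.805 2.933 1.071
vertex -0.181 2.719 1.237
endloop
endfacet
facet normal 0.685 -0.177 0.706
outer loop
vertex -0.549 2.515 1.543
vertex -0.181 2.719 1.237
vertex -0.655 4.127 2.049
endloop
endfacet
facet normal -0.096 -0.770 -0.631
outer loop
vertex -0.181 2.719 1.237
vertex -0.805 2.933 1.071
vertex -0.178 3.049 0.834
endloop
endfacet
facet normal 0.959 0.216 0.184
outer loop
vertex -0.181 2.719 1.237
vertex -0.178 3.049 0.834
vertex -0.655 4.127 2.049
endloop
endfacet
facet normal -0.096 -0.771 -0.630
outer loop
vertex -0.178 3.049 0.834
vertex -0.805 2.933 1.071
vertex -0.543 3.31 0.57
endloop
endfacet
facet normal 0.691 0.654 -0.309
outer loop
vertex -0.178 3.049 0.834
vertex -0.543 3.31 0.57
vertex -0.655 4.127 2.049
endloop
endfacet
facet normal -0.610 0.032 0.792
outer loop
vertex -3.104 2.215 -1.173
vertex -2.781 3.049 -0.958
vertex -4.12 2.818 -1.979
endloop
endfacet
facet normal -0.352 -0.906 -0.234
outer loop
vertex -2.839 2.751 -3.642
vertex -3.104 2.215 -1.173
vertex -4.12 2.818 -1.979
endloop
endfacet
facet normal -0.610 0.033 0.792
outer loop
vertex -4.12 2.818 -1.979
vertex -2.781 3.049 -0.958
vertex -3.796 3.652 -1.764
endloop
endfacet
facet normal -0.710 0.421 -0.564
outer loop
vertex -3.796 3.652 -1.764
vertex -2.839 2.751 -3.642
vertex -4.12 2.818 -1.979
endloop
endfacet
facet normal 0.710 -0.421 0.564
outer loop
vertex -3.104 2.215 -1.173
vertex -1.5 2.982 -2.621
vertex -2.781 3.049 -0.958
endloop
endfacet
facet normal -0.352 -0.906 -0.235
outer loop
vertex -1.824 2.148 -2.836
vertex -3.104 2.215 -1.173
vertex -2.839 2.751 -3.642
endloop
endfacet
facet normal 0.710 -0.421 0.564
outer loop
vertex -1.824 2.148 -2.836
vertex -1.5 2.982 -2.621
vertex -3.104 2.215 -1.173
endloop
endfacet
facet normal 0.352 0.906 0.235
outer loop
vertex -2.781 3.049 -0.958
vertex -1.5 2.982 -2.621
vertex -3.796 3.652 -1.764
endloop
endfacet
facet normal -0.711 0.421 -0.564
outer loop
vertex -2.516 3.585 -3.427
vertex -2.839 2.751 -3.642
vertex -3.796 3.652 -1.764
endloop
endfacet
facet normal 0.352 0.906 0.234
outer loop
vertex -3.796 3.652 -1.764
vertex -1.5 2.982 -2.621
vertex -2.516 3.585 -3.427
endloop
endfacet
facet normal 0.610 -0.032 -0.792
outer loop
vertex -2.516 3.585 -3.427
vertex -1.824 2.148 -2.836
vertex -2.839 2.751 -3.642
endloop
endfacet
facet normal 0.609 -0.032 -0.792
outer loop
vertex -1.5 2.982 -2.621
vertex -1.824 2.148 -2.836
vertex -2.516 3.585 -3.427
endloop
endfacet
facet normal -0.341 0.530 0.776
outer loop
vertex -2.822 -4.232 4.757
vertex -2.251 -3.636 4.601
vertex -4.093 -3.32 3.576
endloop
endfacet
facet normal -0.681 -0.709 0.185
outer loop
vertex -3.769 -3.824 2.839
vertex -2.822 -4.232 4.757
vertex -4.093 -3.32 3.576
endloop
endfacet
facet normal -0.341 0.530 0.777
outer loop
vertex -4.093 -3.32 3.576
vertex -2.251 -3.636 4.601
vertex -3.522 -2.725 3.421
endloop
endfacet
facet normal -0.648 0.465 -0.603
outer loop
vertex -3.522 -2.725 3.421
vertex -3.769 -3.824 2.839
vertex -4.093 -3.32 3.576
endloop
endfacet
facet normal 0.649 -0.464 0.603
outer loop
vertex -2.822 -4.232 4.757
vertex -1.927 -4.14 3.864
vertex -2.251 -3.636 4.601
endloop
endfacet
facet normal -0.680 -0.709 0.185
outer loop
vertex -2.498 -4.735 4.019
vertex -2.822 -4.232 4.757
vertex -3.769 -3.824 2.839
endloop
endfacet
facet normal 0.649 -0.466 0.602
outer loop
vertex -2.498 -4.735 4.019
vertex -1.927 -4.14 3.864
vertex -2.822 -4.232 4.757
endloop
endfacet
facet normal 0.680 0.709 -0.186
outer loop
vertex -2.251 -3.636 4.601
vertex -1.927 -4.14 3.864
vertex -3.522 -2.725 3.421
endloop
endfacet
facet normal -0.649 0.465 -0.602
outer loop
vertex -3.198 -3.228 2.683
vertex -3.769 -3.824 2.839
vertex -3.522 -2.725 3.421
endloop
endfacet
facet normal 0.680 0.709 -0.185
outer loop
vertex -3.522 -2.725 3.421
vertex -1.927 -4.14 3.864
vertex -3.198 -3.228 2.683
endloop
endfacet
facet normal 0.341 -0.530 -0.776
outer loop
vertex -3.198 -3.228 2.683
vertex -2.498 -4.735 4.019
vertex -3.769 -3.824 2.839
endloop
endfacet
facet normal 0.341 -0.530 -0.776
outer loop
vertex -1.927 -4.14 3.864
vertex -2.498 -4.735 4.019
vertex -3.198 -3.228 2.683
endloop
endfacet

endsolid


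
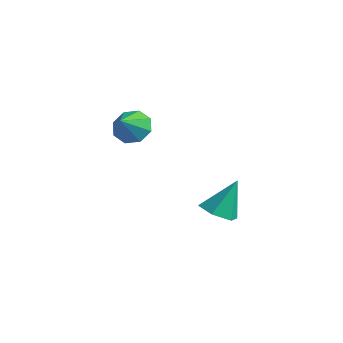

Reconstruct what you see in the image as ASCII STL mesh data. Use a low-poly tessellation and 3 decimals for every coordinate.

solid 
facet normal -0.118 -0.488 -0.865
outer loop
vertex -0.406 2.221 -4.244
vertex -0.859 1.653 -3.862
vertex -1.219 2.315 -4.186
endloop
endfacet
facet normal 0.106 0.987 -0.118
outer loop
vertex -0.406 2.221 -4.244
vertex -1.219 2.315 -4.186
vertex -0.661 2.467 -2.418
endloop
endfacet
facet normal -0.118 -0.488 -0.865
outer loop
vertex -1.219 2.315 -4.186
vertex -0.859 1.653 -3.862
vertex -1.671 1.747 -3.804
endloop
endfacet
facet normal -0.714 0.680 0.167
outer loop
vertex -1.219 2.315 -4.186
vertex -1.671 1.747 -3.804
vertex -0.661 2.467 -2.418
endloop
endfacet
facet normal -0.118 -0.487 -0.866
outer loop
vertex -1.671 1.747 -3.804
vertex -0.859 1.653 -3.862
vertex -1.311 1.085 -3.481
endloop
endfacet
facet normal -0.773 -0.116 0.624
outer loop
vertex -1.671 1.747 -3.804
vertex -1.311 1.085 -3.481
vertex -0.661 2.467 -2.418
endloop
endfacet
facet normal -0.118 -0.487 -0.866
outer loop
vertex -1.311 1.085 -3.481
vertex -0.859 1.653 -3.862
vertex -0.498 0.991 -3.539
endloop
endfacet
facet normal -0.013 -0.606 0.796
outer loop
vertex -1.311 1.085 -3.481
vertex -0.498 0.991 -3.539
vertex -0.661 2.467 -2.418
endloop
endfacet
facet normal -0.118 -0.487 -0.866
outer loop
vertex -0.498 0.991 -3.539
vertex -0.859 1.653 -3.862
vertex -0.046 1.559 -3.92
endloop
endfacet
facet normal 0.806 -0.299 0.511
outer loop
vertex -0.498 0.991 -3.539
vertex -0.046 1.559 -3.92
vertex -0.661 2.467 -2.418
endloop
endfacet
facet normal -0.118 -0.488 -0.865
outer loop
vertex -0.046 1.559 -3.92
vertex -0.859 1.653 -3.862
vertex -0.406 2.221 -4.244
endloop
endfacet
facet normal 0.866 0.497 0.054
outer loop
vertex -0.046 1.559 -3.92
vertex -0.406 2.221 -4.244
vertex -0.661 2.467 -2.418
endloop
endfacet
facet normal -0.271 0.713 -0.647
outer loop
vertex -2.026 -0.606 1.492
vertex -2.44 -1.129 1.089
vertex -2.59 -0.647 1.683
endloop
endfacet
facet normal 0.298 0.224 0.928
outer loop
vertex -2.026 -0.606 1.492
vertex -2.59 -0.647 1.683
vertex -2.12 -1.971 1.851
endloop
endfacet
facet normal -0.272 0.713 -0.647
outer loop
vertex -2.59 -0.647 1.683
vertex -2.44 -1.129 1.089
vertex -3.066 -0.971 1.526
endloop
endfacet
facet normal -0.318 0.007 0.948
outer loop
vertex -2.59 -0.647 1.683
vertex -3.066 -0.971 1.526
vertex -2.12 -1.971 1.851
endloop
endfacet
facet normal -0.272 0.712 -0.647
outer loop
vertex -3.066 -0.971 1.526
vertex -2.44 -1.129 1.089
vertex -3.176 -1.388 1.113
endloop
endfacet
facet normal -0.665 -0.430 0.611
outer loop
vertex -3.066 -0.971 1.526
vertex -3.176 -1.388 1.113
vertex -2.12 -1.971 1.851
endloop
endfacet
facet normal -0.272 0.713 -0.647
outer loop
vertex -3.176 -1.388 1.113
vertex -2.44 -1.129 1.089
vertex -2.855 -1.653 0.686
endloop
endfacet
facet normal -0.539 -0.835 0.112
outer loop
vertex -3.176 -1.388 1.113
vertex -2.855 -1.653 0.686
vertex -2.12 -1.971 1.851
endloop
endfacet
facet normal -0.272 0.713 -0.647
outer loop
vertex -2.855 -1.653 0.686
vertex -2.44 -1.129 1.089
vertex -2.291 -1.612 0.494
endloop
endfacet
facet normal -0.016 -0.967 -0.254
outer loop
vertex -2.855 -1.653 0.686
vertex -2.291 -1.612 0.494
vertex -2.12 -1.971 1.851
endloop
endfacet
facet normal -0.272 0.713 -0.647
outer loop
vertex -2.291 -1.612 0.494
vertex -2.44 -1.129 1.089
vertex -1.815 -1.288 0.651
endloop
endfacet
facet normal 0.601 -0.750 -0.274
outer loop
vertex -2.291 -1.612 0.494
vertex -1.815 -1.288 0.651
vertex -2.12 -1.971 1.851
endloop
endfacet
facet normal -0.272 0.712 -0.647
outer loop
vertex -1.815 -1.288 0.651
vertex -2.44 -1.129 1.089
vertex -1.705 -0.871 1.064
endloop
endfacet
facet normal 0.948 -0.312 0.063
outer loop
vertex -1.815 -1.288 0.651
vertex -1.705 -0.871 1.064
vertex -2.12 -1.971 1.851
endloop
endfacet
facet normal -0.272 0.713 -0.646
outer loop
vertex -1.705 -0.871 1.064
vertex -2.44 -1.129 1.089
vertex -2.026 -0.606 1.492
endloop
endfacet
facet normal 0.823 0.091 0.561
outer loop
vertex -1.705 -0.871 1.064
vertex -2.026 -0.606 1.492
vertex -2.12 -1.971 1.851
endloop
endfacet

endsolid


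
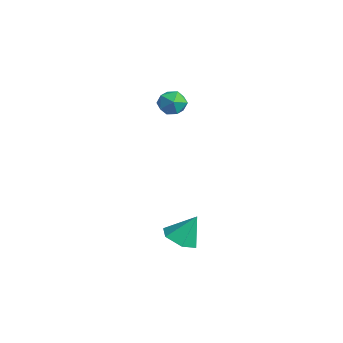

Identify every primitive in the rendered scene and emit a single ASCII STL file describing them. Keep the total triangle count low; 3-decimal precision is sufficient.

solid 
facet normal -0.988 -0.144 -0.055
outer loop
vertex -3.711 2.858 1.843
vertex -3.608 2.045 2.112
vertex -3.732 2.677 2.686
endloop
endfacet
facet normal -0.838 0.538 0.095
outer loop
vertex -3.711 2.858 1.843
vertex -3.732 2.677 2.686
vertex -3.314 3.377 2.406
endloop
endfacet
facet normal -0.428 0.795 -0.431
outer loop
vertex -3.711 2.858 1.843
vertex -3.314 3.377 2.406
vertex -2.932 3.178 1.659
endloop
endfacet
facet normal -0.325 0.271 -0.906
outer loop
vertex -3.711 2.858 1.843
vertex -2.932 3.178 1.659
vertex -3.114 2.355 1.478
endloop
endfacet
facet normal -0.672 -0.308 -0.674
outer loop
vertex -3.711 2.858 1.843
vertex -3.114 2.355 1.478
vertex -3.608 2.045 2.112
endloop
endfacet
facet normal -0.456 0.552 0.698
outer loop
vertex -3.314 3.377 2.406
vertex -3.732 2.677 2.686
vertex -2.966 2.885 3.022
endloop
endfacet
facet normal -0.700 -0.550 0.455
outer loop
vertex -3.732 2.677 2.686
vertex -3.608 2.045 2.112
vertex -3.148 2.062 2.841
endloop
endfacet
facet normal -0.188 -0.816 -0.546
outer loop
vertex -3.608 2.045 2.112
vertex -3.114 2.355 1.478
vertex -2.766 1.863 2.094
endloop
endfacet
facet normal 0.371 0.120 -0.921
outer loop
vertex -3.114 2.355 1.478
vertex -2.932 3.178 1.659
vertex -2.348 2.563 1.814
endloop
endfacet
facet normal 0.206 0.967 -0.152
outer loop
vertex -2.932 3.178 1.659
vertex -3.314 3.377 2.406
vertex -2.472 3.195 2.388
endloop
endfacet
facet normal 0.325 -0.271 0.906
outer loop
vertex -2.369 2.382 2.657
vertex -2.966 2.885 3.022
vertex -3.148 2.062 2.841
endloop
endfacet
facet normal 0.428 -0.795 0.431
outer loop
vertex -2.369 2.382 2.657
vertex -3.148 2.062 2.841
vertex -2.766 1.863 2.094
endloop
endfacet
facet normal 0.838 -0.538 -0.095
outer loop
vertex -2.369 2.382 2.657
vertex -2.766 1.863 2.094
vertex -2.348 2.563 1.814
endloop
endfacet
facet normal 0.988 0.144 0.055
outer loop
vertex -2.369 2.382 2.657
vertex -2.348 2.563 1.814
vertex -2.472 3.195 2.388
endloop
endfacet
facet normal 0.672 0.308 0.674
outer loop
vertex -2.369 2.382 2.657
vertex -2.472 3.195 2.388
vertex -2.966 2.885 3.022
endloop
endfacet
facet normal -0.371 -0.120 0.921
outer loop
vertex -3.148 2.062 2.841
vertex -2.966 2.885 3.022
vertex -3.732 2.677 2.686
endloop
endfacet
facet normal -0.206 -0.967 0.152
outer loop
vertex -2.766 1.863 2.094
vertex -3.148 2.062 2.841
vertex -3.608 2.045 2.112
endloop
endfacet
facet normal 0.456 -0.552 -0.698
outer loop
vertex -2.348 2.563 1.814
vertex -2.766 1.863 2.094
vertex -3.114 2.355 1.478
endloop
endfacet
facet normal 0.700 0.550 -0.455
outer loop
vertex -2.472 3.195 2.388
vertex -2.348 2.563 1.814
vertex -2.932 3.178 1.659
endloop
endfacet
facet normal 0.188 0.816 0.546
outer loop
vertex -2.966 2.885 3.022
vertex -2.472 3.195 2.388
vertex -3.314 3.377 2.406
endloop
endfacet
facet normal -0.143 -0.487 -0.862
outer loop
vertex 4.007 0.563 -3.553
vertex 3.316 0.051 -3.149
vertex 3.109 0.872 -3.579
endloop
endfacet
facet normal 0.326 0.944 -0.056
outer loop
vertex 4.007 0.563 -3.553
vertex 3.109 0.872 -3.579
vertex 3.544 0.829 -1.771
endloop
endfacet
facet normal -0.143 -0.487 -0.862
outer loop
vertex 3.109 0.872 -3.579
vertex 3.316 0.051 -3.149
vertex 2.418 0.36 -3.175
endloop
endfacet
facet normal -0.532 0.834 0.148
outer loop
vertex 3.109 0.872 -3.579
vertex 2.418 0.36 -3.175
vertex 3.544 0.829 -1.771
endloop
endfacet
facet normal -0.142 -0.486 -0.862
outer loop
vertex 2.418 0.36 -3.175
vertex 3.316 0.051 -3.149
vertex 2.625 -0.462 -2.746
endloop
endfacet
facet normal -0.793 0.113 0.598
outer loop
vertex 2.418 0.36 -3.175
vertex 2.625 -0.462 -2.746
vertex 3.544 0.829 -1.771
endloop
endfacet
facet normal -0.142 -0.486 -0.862
outer loop
vertex 2.625 -0.462 -2.746
vertex 3.316 0.051 -3.149
vertex 3.523 -0.771 -2.72
endloop
endfacet
facet normal -0.196 -0.498 0.845
outer loop
vertex 2.625 -0.462 -2.746
vertex 3.523 -0.771 -2.72
vertex 3.544 0.829 -1.771
endloop
endfacet
facet normal -0.143 -0.486 -0.862
outer loop
vertex 3.523 -0.771 -2.72
vertex 3.316 0.051 -3.149
vertex 4.214 -0.259 -3.123
endloop
endfacet
facet normal 0.662 -0.389 0.641
outer loop
vertex 3.523 -0.771 -2.72
vertex 4.214 -0.259 -3.123
vertex 3.544 0.829 -1.771
endloop
endfacet
facet normal -0.143 -0.487 -0.862
outer loop
vertex 4.214 -0.259 -3.123
vertex 3.316 0.051 -3.149
vertex 4.007 0.563 -3.553
endloop
endfacet
facet normal 0.924 0.332 0.190
outer loop
vertex 4.214 -0.259 -3.123
vertex 4.007 0.563 -3.553
vertex 3.544 0.829 -1.771
endloop
endfacet

endsolid


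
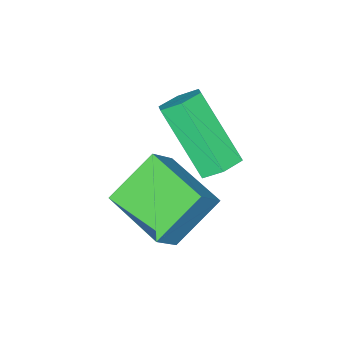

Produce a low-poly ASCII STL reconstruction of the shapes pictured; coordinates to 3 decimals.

solid 
facet normal -0.729 0.146 0.669
outer loop
vertex 0.249 -3.299 4.795
vertex 0.325 -1.673 4.524
vertex -0.413 -3.386 4.092
endloop
endfacet
facet normal -0.045 -0.985 0.165
outer loop
vertex 0.695 -3.607 3.076
vertex 0.249 -3.299 4.795
vertex -0.413 -3.386 4.092
endloop
endfacet
facet normal -0.730 0.146 0.668
outer loop
vertex -0.413 -3.386 4.092
vertex 0.325 -1.673 4.524
vertex -0.337 -1.76 3.82
endloop
endfacet
facet normal -0.683 -0.089 -0.725
outer loop
vertex -0.337 -1.76 3.82
vertex 0.695 -3.607 3.076
vertex -0.413 -3.386 4.092
endloop
endfacet
facet normal 0.683 0.089 0.725
outer loop
vertex 0.249 -3.299 4.795
vertex 1.433 -1.894 3.508
vertex 0.325 -1.673 4.524
endloop
endfacet
facet normal -0.046 -0.985 0.165
outer loop
vertex 1.357 -3.52 3.78
vertex 0.249 -3.299 4.795
vertex 0.695 -3.607 3.076
endloop
endfacet
facet normal 0.682 0.089 0.725
outer loop
vertex 1.357 -3.52 3.78
vertex 1.433 -1.894 3.508
vertex 0.249 -3.299 4.795
endloop
endfacet
facet normal 0.046 0.985 -0.165
outer loop
vertex 0.325 -1.673 4.524
vertex 1.433 -1.894 3.508
vertex -0.337 -1.76 3.82
endloop
endfacet
facet normal -0.682 -0.089 -0.726
outer loop
vertex 0.771 -1.981 2.805
vertex 0.695 -3.607 3.076
vertex -0.337 -1.76 3.82
endloop
endfacet
facet normal 0.046 0.985 -0.165
outer loop
vertex -0.337 -1.76 3.82
vertex 1.433 -1.894 3.508
vertex 0.771 -1.981 2.805
endloop
endfacet
facet normal 0.730 -0.145 -0.668
outer loop
vertex 0.771 -1.981 2.805
vertex 1.357 -3.52 3.78
vertex 0.695 -3.607 3.076
endloop
endfacet
facet normal 0.729 -0.146 -0.669
outer loop
vertex 1.433 -1.894 3.508
vertex 1.357 -3.52 3.78
vertex 0.771 -1.981 2.805
endloop
endfacet
facet normal -0.011 0.655 -0.756
outer loop
vertex -1.417 -3.529 2.695
vertex -1.711 -3.136 3.04
vertex -1.111 -3.136 3.031
endloop
endfacet
facet normal 0.861 -0.379 -0.341
outer loop
vertex -1.417 -3.529 2.695
vertex -1.111 -3.136 3.031
vertex -1.394 -4.897 4.275
endloop
endfacet
facet normal 0.861 -0.378 -0.340
outer loop
vertex -1.394 -4.897 4.275
vertex -1.111 -3.136 3.031
vertex -1.089 -4.505 4.611
endloop
endfacet
facet normal 0.010 -0.655 0.755
outer loop
vertex -1.394 -4.897 4.275
vertex -1.089 -4.505 4.611
vertex -1.689 -4.504 4.62
endloop
endfacet
facet normal -0.011 0.655 -0.756
outer loop
vertex -1.111 -3.136 3.031
vertex -1.711 -3.136 3.04
vertex -1.406 -2.743 3.376
endloop
endfacet
facet normal 0.871 0.377 0.315
outer loop
vertex -1.111 -3.136 3.031
vertex -1.406 -2.743 3.376
vertex -1.089 -4.505 4.611
endloop
endfacet
facet normal 0.871 0.377 0.314
outer loop
vertex -1.089 -4.505 4.611
vertex -1.406 -2.743 3.376
vertex -1.383 -4.112 4.955
endloop
endfacet
facet normal 0.010 -0.654 0.756
outer loop
vertex -1.089 -4.505 4.611
vertex -1.383 -4.112 4.955
vertex -1.689 -4.504 4.62
endloop
endfacet
facet normal -0.011 0.655 -0.756
outer loop
vertex -1.406 -2.743 3.376
vertex -1.711 -3.136 3.04
vertex -2.006 -2.743 3.385
endloop
endfacet
facet normal 0.010 0.756 0.655
outer loop
vertex -1.406 -2.743 3.376
vertex -2.006 -2.743 3.385
vertex -1.383 -4.112 4.955
endloop
endfacet
facet normal 0.012 0.756 0.654
outer loop
vertex -1.383 -4.112 4.955
vertex -2.006 -2.743 3.385
vertex -1.983 -4.111 4.965
endloop
endfacet
facet normal 0.012 -0.655 0.756
outer loop
vertex -1.383 -4.112 4.955
vertex -1.983 -4.111 4.965
vertex -1.689 -4.504 4.62
endloop
endfacet
facet normal -0.010 0.655 -0.755
outer loop
vertex -2.006 -2.743 3.385
vertex -1.711 -3.136 3.04
vertex -2.311 -3.135 3.049
endloop
endfacet
facet normal -0.861 0.378 0.340
outer loop
vertex -2.006 -2.743 3.385
vertex -2.311 -3.135 3.049
vertex -1.983 -4.111 4.965
endloop
endfacet
facet normal -0.861 0.379 0.340
outer loop
vertex -1.983 -4.111 4.965
vertex -2.311 -3.135 3.049
vertex -2.289 -4.504 4.629
endloop
endfacet
facet normal 0.011 -0.655 0.756
outer loop
vertex -1.983 -4.111 4.965
vertex -2.289 -4.504 4.629
vertex -1.689 -4.504 4.62
endloop
endfacet
facet normal -0.010 0.654 -0.756
outer loop
vertex -2.311 -3.135 3.049
vertex -1.711 -3.136 3.04
vertex -2.017 -3.528 2.705
endloop
endfacet
facet normal -0.871 -0.377 -0.314
outer loop
vertex -2.311 -3.135 3.049
vertex -2.017 -3.528 2.705
vertex -2.289 -4.504 4.629
endloop
endfacet
facet normal -0.871 -0.378 -0.315
outer loop
vertex -2.289 -4.504 4.629
vertex -2.017 -3.528 2.705
vertex -1.994 -4.897 4.284
endloop
endfacet
facet normal 0.011 -0.655 0.756
outer loop
vertex -2.289 -4.504 4.629
vertex -1.994 -4.897 4.284
vertex -1.689 -4.504 4.62
endloop
endfacet
facet normal -0.012 0.655 -0.756
outer loop
vertex -2.017 -3.528 2.705
vertex -1.711 -3.136 3.04
vertex -1.417 -3.529 2.695
endloop
endfacet
facet normal -0.012 -0.756 -0.655
outer loop
vertex -2.017 -3.528 2.705
vertex -1.417 -3.529 2.695
vertex -1.994 -4.897 4.284
endloop
endfacet
facet normal -0.010 -0.756 -0.654
outer loop
vertex -1.994 -4.897 4.284
vertex -1.417 -3.529 2.695
vertex -1.394 -4.897 4.275
endloop
endfacet
facet normal 0.011 -0.655 0.756
outer loop
vertex -1.994 -4.897 4.284
vertex -1.394 -4.897 4.275
vertex -1.689 -4.504 4.62
endloop
endfacet

endsolid


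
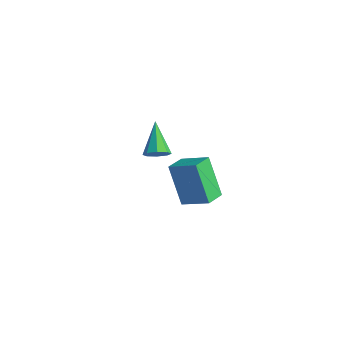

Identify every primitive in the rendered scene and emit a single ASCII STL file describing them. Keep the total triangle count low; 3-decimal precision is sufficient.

solid 
facet normal -0.530 0.215 0.820
outer loop
vertex 2.782 0.547 -1.022
vertex 2.711 1.529 -1.325
vertex 1.522 0.231 -1.754
endloop
endfacet
facet normal 0.068 -0.953 0.294
outer loop
vertex 2.609 -0.209 -3.435
vertex 2.782 0.547 -1.022
vertex 1.522 0.231 -1.754
endloop
endfacet
facet normal -0.530 0.214 0.821
outer loop
vertex 1.522 0.231 -1.754
vertex 2.711 1.529 -1.325
vertex 1.451 1.213 -2.056
endloop
endfacet
facet normal -0.845 -0.212 -0.491
outer loop
vertex 1.451 1.213 -2.056
vertex 2.609 -0.209 -3.435
vertex 1.522 0.231 -1.754
endloop
endfacet
facet normal 0.845 0.213 0.491
outer loop
vertex 2.782 0.547 -1.022
vertex 3.798 1.089 -3.006
vertex 2.711 1.529 -1.325
endloop
endfacet
facet normal 0.069 -0.953 0.294
outer loop
vertex 3.869 0.107 -2.704
vertex 2.782 0.547 -1.022
vertex 2.609 -0.209 -3.435
endloop
endfacet
facet normal 0.845 0.212 0.491
outer loop
vertex 3.869 0.107 -2.704
vertex 3.798 1.089 -3.006
vertex 2.782 0.547 -1.022
endloop
endfacet
facet normal -0.069 0.953 -0.294
outer loop
vertex 2.711 1.529 -1.325
vertex 3.798 1.089 -3.006
vertex 1.451 1.213 -2.056
endloop
endfacet
facet normal -0.845 -0.212 -0.491
outer loop
vertex 2.538 0.773 -3.738
vertex 2.609 -0.209 -3.435
vertex 1.451 1.213 -2.056
endloop
endfacet
facet normal -0.069 0.953 -0.294
outer loop
vertex 1.451 1.213 -2.056
vertex 3.798 1.089 -3.006
vertex 2.538 0.773 -3.738
endloop
endfacet
facet normal 0.530 -0.215 -0.820
outer loop
vertex 2.538 0.773 -3.738
vertex 3.869 0.107 -2.704
vertex 2.609 -0.209 -3.435
endloop
endfacet
facet normal 0.530 -0.214 -0.820
outer loop
vertex 3.798 1.089 -3.006
vertex 3.869 0.107 -2.704
vertex 2.538 0.773 -3.738
endloop
endfacet
facet normal 0.573 -0.626 -0.529
outer loop
vertex 3.271 -2.618 2.996
vertex 3.068 -2.381 2.496
vertex 3.522 -2.27 2.856
endloop
endfacet
facet normal 0.386 0.091 0.918
outer loop
vertex 3.271 -2.618 2.996
vertex 3.522 -2.27 2.856
vertex 2.152 -1.379 3.344
endloop
endfacet
facet normal 0.573 -0.626 -0.529
outer loop
vertex 3.522 -2.27 2.856
vertex 3.068 -2.381 2.496
vertex 3.507 -1.987 2.505
endloop
endfacet
facet normal 0.591 0.640 0.491
outer loop
vertex 3.522 -2.27 2.856
vertex 3.507 -1.987 2.505
vertex 2.152 -1.379 3.344
endloop
endfacet
facet normal 0.572 -0.626 -0.530
outer loop
vertex 3.507 -1.987 2.505
vertex 3.068 -2.381 2.496
vertex 3.235 -1.934 2.149
endloop
endfacet
facet normal 0.342 0.932 -0.123
outer loop
vertex 3.507 -1.987 2.505
vertex 3.235 -1.934 2.149
vertex 2.152 -1.379 3.344
endloop
endfacet
facet normal 0.573 -0.625 -0.530
outer loop
vertex 3.235 -1.934 2.149
vertex 3.068 -2.381 2.496
vertex 2.865 -2.143 1.996
endloop
endfacet
facet normal -0.216 0.796 -0.565
outer loop
vertex 3.235 -1.934 2.149
vertex 2.865 -2.143 1.996
vertex 2.152 -1.379 3.344
endloop
endfacet
facet normal 0.572 -0.626 -0.530
outer loop
vertex 2.865 -2.143 1.996
vertex 3.068 -2.381 2.496
vertex 2.614 -2.491 2.136
endloop
endfacet
facet normal -0.755 0.313 -0.576
outer loop
vertex 2.865 -2.143 1.996
vertex 2.614 -2.491 2.136
vertex 2.152 -1.379 3.344
endloop
endfacet
facet normal 0.572 -0.625 -0.530
outer loop
vertex 2.614 -2.491 2.136
vertex 3.068 -2.381 2.496
vertex 2.629 -2.775 2.487
endloop
endfacet
facet normal -0.960 -0.236 -0.150
outer loop
vertex 2.614 -2.491 2.136
vertex 2.629 -2.775 2.487
vertex 2.152 -1.379 3.344
endloop
endfacet
facet normal 0.573 -0.626 -0.529
outer loop
vertex 2.629 -2.775 2.487
vertex 3.068 -2.381 2.496
vertex 2.901 -2.827 2.843
endloop
endfacet
facet normal -0.710 -0.528 0.465
outer loop
vertex 2.629 -2.775 2.487
vertex 2.901 -2.827 2.843
vertex 2.152 -1.379 3.344
endloop
endfacet
facet normal 0.573 -0.626 -0.529
outer loop
vertex 2.901 -2.827 2.843
vertex 3.068 -2.381 2.496
vertex 3.271 -2.618 2.996
endloop
endfacet
facet normal -0.153 -0.393 0.907
outer loop
vertex 2.901 -2.827 2.843
vertex 3.271 -2.618 2.996
vertex 2.152 -1.379 3.344
endloop
endfacet

endsolid


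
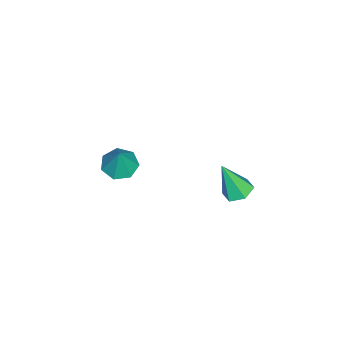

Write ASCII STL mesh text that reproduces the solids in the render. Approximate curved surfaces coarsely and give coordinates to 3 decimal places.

solid 
facet normal -0.065 0.392 -0.917
outer loop
vertex -1.75 2.923 -0.094
vertex -2.344 2.43 -0.263
vertex -2.496 3.139 0.051
endloop
endfacet
facet normal 0.326 0.703 0.632
outer loop
vertex -1.75 2.923 -0.094
vertex -2.496 3.139 0.051
vertex -2.216 1.65 1.563
endloop
endfacet
facet normal -0.065 0.392 -0.917
outer loop
vertex -2.496 3.139 0.051
vertex -2.344 2.43 -0.263
vertex -3.09 2.646 -0.118
endloop
endfacet
facet normal -0.600 0.512 0.615
outer loop
vertex -2.496 3.139 0.051
vertex -3.09 2.646 -0.118
vertex -2.216 1.65 1.563
endloop
endfacet
facet normal -0.065 0.392 -0.918
outer loop
vertex -3.09 2.646 -0.118
vertex -2.344 2.43 -0.263
vertex -2.937 1.937 -0.432
endloop
endfacet
facet normal -0.905 -0.320 0.281
outer loop
vertex -3.09 2.646 -0.118
vertex -2.937 1.937 -0.432
vertex -2.216 1.65 1.563
endloop
endfacet
facet normal -0.065 0.393 -0.917
outer loop
vertex -2.937 1.937 -0.432
vertex -2.344 2.43 -0.263
vertex -2.191 1.722 -0.577
endloop
endfacet
facet normal -0.283 -0.958 -0.036
outer loop
vertex -2.937 1.937 -0.432
vertex -2.191 1.722 -0.577
vertex -2.216 1.65 1.563
endloop
endfacet
facet normal -0.064 0.393 -0.917
outer loop
vertex -2.191 1.722 -0.577
vertex -2.344 2.43 -0.263
vertex -1.598 2.215 -0.407
endloop
endfacet
facet normal 0.642 -0.766 -0.018
outer loop
vertex -2.191 1.722 -0.577
vertex -1.598 2.215 -0.407
vertex -2.216 1.65 1.563
endloop
endfacet
facet normal -0.064 0.392 -0.918
outer loop
vertex -1.598 2.215 -0.407
vertex -2.344 2.43 -0.263
vertex -1.75 2.923 -0.094
endloop
endfacet
facet normal 0.947 0.064 0.315
outer loop
vertex -1.598 2.215 -0.407
vertex -1.75 2.923 -0.094
vertex -2.216 1.65 1.563
endloop
endfacet
facet normal -0.354 -0.123 -0.927
outer loop
vertex -2.796 -3.769 -1.927
vertex -3.675 -3.753 -1.594
vertex -3.147 -3.034 -1.891
endloop
endfacet
facet normal 0.901 0.426 0.088
outer loop
vertex -2.796 -3.769 -1.927
vertex -3.147 -3.034 -1.891
vertex -3.085 -3.547 -0.046
endloop
endfacet
facet normal -0.354 -0.123 -0.927
outer loop
vertex -3.147 -3.034 -1.891
vertex -3.675 -3.753 -1.594
vertex -3.896 -2.84 -1.631
endloop
endfacet
facet normal 0.322 0.915 0.244
outer loop
vertex -3.147 -3.034 -1.891
vertex -3.896 -2.84 -1.631
vertex -3.085 -3.547 -0.046
endloop
endfacet
facet normal -0.353 -0.123 -0.927
outer loop
vertex -3.896 -2.84 -1.631
vertex -3.675 -3.753 -1.594
vertex -4.478 -3.333 -1.344
endloop
endfacet
facet normal -0.379 0.757 0.532
outer loop
vertex -3.896 -2.84 -1.631
vertex -4.478 -3.333 -1.344
vertex -3.085 -3.547 -0.046
endloop
endfacet
facet normal -0.353 -0.123 -0.927
outer loop
vertex -4.478 -3.333 -1.344
vertex -3.675 -3.753 -1.594
vertex -4.456 -4.142 -1.245
endloop
endfacet
facet normal -0.674 0.072 0.735
outer loop
vertex -4.478 -3.333 -1.344
vertex -4.456 -4.142 -1.245
vertex -3.085 -3.547 -0.046
endloop
endfacet
facet normal -0.353 -0.123 -0.927
outer loop
vertex -4.456 -4.142 -1.245
vertex -3.675 -3.753 -1.594
vertex -3.846 -4.658 -1.409
endloop
endfacet
facet normal -0.341 -0.626 0.701
outer loop
vertex -4.456 -4.142 -1.245
vertex -3.846 -4.658 -1.409
vertex -3.085 -3.547 -0.046
endloop
endfacet
facet normal -0.354 -0.123 -0.927
outer loop
vertex -3.846 -4.658 -1.409
vertex -3.675 -3.753 -1.594
vertex -3.107 -4.492 -1.713
endloop
endfacet
facet normal 0.369 -0.811 0.455
outer loop
vertex -3.846 -4.658 -1.409
vertex -3.107 -4.492 -1.713
vertex -3.085 -3.547 -0.046
endloop
endfacet
facet normal -0.354 -0.122 -0.927
outer loop
vertex -3.107 -4.492 -1.713
vertex -3.675 -3.753 -1.594
vertex -2.796 -3.769 -1.927
endloop
endfacet
facet normal 0.922 -0.343 0.182
outer loop
vertex -3.107 -4.492 -1.713
vertex -2.796 -3.769 -1.927
vertex -3.085 -3.547 -0.046
endloop
endfacet

endsolid


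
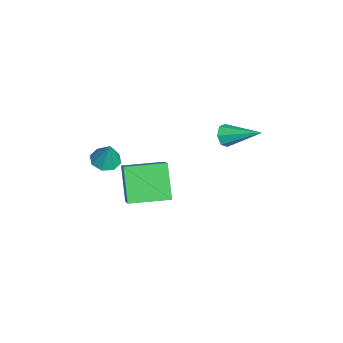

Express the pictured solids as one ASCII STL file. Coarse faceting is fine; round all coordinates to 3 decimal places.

solid 
facet normal -0.384 -0.829 -0.407
outer loop
vertex -1.811 2.262 -0.262
vertex -2.129 2.143 0.281
vertex -2.32 2.481 -0.228
endloop
endfacet
facet normal 0.213 0.612 -0.762
outer loop
vertex -1.811 2.262 -0.262
vertex -2.32 2.481 -0.228
vertex -1.371 3.777 1.079
endloop
endfacet
facet normal -0.385 -0.829 -0.406
outer loop
vertex -2.32 2.481 -0.228
vertex -2.129 2.143 0.281
vertex -2.685 2.446 0.189
endloop
endfacet
facet normal -0.514 0.766 -0.386
outer loop
vertex -2.32 2.481 -0.228
vertex -2.685 2.446 0.189
vertex -1.371 3.777 1.079
endloop
endfacet
facet normal -0.385 -0.829 -0.406
outer loop
vertex -2.685 2.446 0.189
vertex -2.129 2.143 0.281
vertex -2.631 2.183 0.675
endloop
endfacet
facet normal -0.773 0.518 0.366
outer loop
vertex -2.685 2.446 0.189
vertex -2.631 2.183 0.675
vertex -1.371 3.777 1.079
endloop
endfacet
facet normal -0.384 -0.829 -0.405
outer loop
vertex -2.631 2.183 0.675
vertex -2.129 2.143 0.281
vertex -2.198 1.89 0.864
endloop
endfacet
facet normal -0.368 0.055 0.928
outer loop
vertex -2.631 2.183 0.675
vertex -2.198 1.89 0.864
vertex -1.371 3.777 1.079
endloop
endfacet
facet normal -0.384 -0.830 -0.405
outer loop
vertex -2.198 1.89 0.864
vertex -2.129 2.143 0.281
vertex -1.713 1.788 0.614
endloop
endfacet
facet normal 0.395 -0.273 0.877
outer loop
vertex -2.198 1.89 0.864
vertex -1.713 1.788 0.614
vertex -1.371 3.777 1.079
endloop
endfacet
facet normal -0.384 -0.830 -0.404
outer loop
vertex -1.713 1.788 0.614
vertex -2.129 2.143 0.281
vertex -1.541 1.953 0.112
endloop
endfacet
facet normal 0.943 -0.221 0.250
outer loop
vertex -1.713 1.788 0.614
vertex -1.541 1.953 0.112
vertex -1.371 3.777 1.079
endloop
endfacet
facet normal -0.385 -0.829 -0.407
outer loop
vertex -1.541 1.953 0.112
vertex -2.129 2.143 0.281
vertex -1.811 2.262 -0.262
endloop
endfacet
facet normal 0.861 0.173 -0.478
outer loop
vertex -1.541 1.953 0.112
vertex -1.811 2.262 -0.262
vertex -1.371 3.777 1.079
endloop
endfacet
facet normal -0.776 -0.066 -0.627
outer loop
vertex -4.528 -2.639 -3.908
vertex -4.753 -0.592 -3.845
vertex -3.255 -2.45 -5.503
endloop
endfacet
facet normal 0.109 -0.994 -0.031
outer loop
vertex -1.587 -2.308 -4.155
vertex -4.528 -2.639 -3.908
vertex -3.255 -2.45 -5.503
endloop
endfacet
facet normal -0.776 -0.066 -0.627
outer loop
vertex -3.255 -2.45 -5.503
vertex -4.753 -0.592 -3.845
vertex -3.48 -0.403 -5.441
endloop
endfacet
facet normal 0.621 0.092 -0.778
outer loop
vertex -3.48 -0.403 -5.441
vertex -1.587 -2.308 -4.155
vertex -3.255 -2.45 -5.503
endloop
endfacet
facet normal -0.621 -0.092 0.778
outer loop
vertex -4.528 -2.639 -3.908
vertex -3.085 -0.45 -2.497
vertex -4.753 -0.592 -3.845
endloop
endfacet
facet normal 0.109 -0.994 -0.031
outer loop
vertex -2.86 -2.497 -2.559
vertex -4.528 -2.639 -3.908
vertex -1.587 -2.308 -4.155
endloop
endfacet
facet normal -0.621 -0.092 0.778
outer loop
vertex -2.86 -2.497 -2.559
vertex -3.085 -0.45 -2.497
vertex -4.528 -2.639 -3.908
endloop
endfacet
facet normal -0.109 0.994 0.031
outer loop
vertex -4.753 -0.592 -3.845
vertex -3.085 -0.45 -2.497
vertex -3.48 -0.403 -5.441
endloop
endfacet
facet normal 0.621 0.092 -0.778
outer loop
vertex -1.812 -0.261 -4.092
vertex -1.587 -2.308 -4.155
vertex -3.48 -0.403 -5.441
endloop
endfacet
facet normal -0.109 0.994 0.031
outer loop
vertex -3.48 -0.403 -5.441
vertex -3.085 -0.45 -2.497
vertex -1.812 -0.261 -4.092
endloop
endfacet
facet normal 0.776 0.066 0.627
outer loop
vertex -1.812 -0.261 -4.092
vertex -2.86 -2.497 -2.559
vertex -1.587 -2.308 -4.155
endloop
endfacet
facet normal 0.776 0.066 0.627
outer loop
vertex -3.085 -0.45 -2.497
vertex -2.86 -2.497 -2.559
vertex -1.812 -0.261 -4.092
endloop
endfacet
facet normal -0.313 -0.174 -0.934
outer loop
vertex 0.808 -2.855 0.418
vertex 0.248 -3.228 0.675
vertex 0.366 -2.538 0.507
endloop
endfacet
facet normal 0.595 0.794 0.124
outer loop
vertex 0.808 -2.855 0.418
vertex 0.366 -2.538 0.507
vertex 0.672 -2.992 1.945
endloop
endfacet
facet normal -0.312 -0.174 -0.934
outer loop
vertex 0.366 -2.538 0.507
vertex 0.248 -3.228 0.675
vertex -0.145 -2.626 0.694
endloop
endfacet
facet normal -0.050 0.949 0.310
outer loop
vertex 0.366 -2.538 0.507
vertex -0.145 -2.626 0.694
vertex 0.672 -2.992 1.945
endloop
endfacet
facet normal -0.311 -0.173 -0.935
outer loop
vertex -0.145 -2.626 0.694
vertex 0.248 -3.228 0.675
vertex -0.426 -3.066 0.869
endloop
endfacet
facet normal -0.583 0.593 0.555
outer loop
vertex -0.145 -2.626 0.694
vertex -0.426 -3.066 0.869
vertex 0.672 -2.992 1.945
endloop
endfacet
facet normal -0.311 -0.174 -0.934
outer loop
vertex -0.426 -3.066 0.869
vertex 0.248 -3.228 0.675
vertex -0.312 -3.602 0.931
endloop
endfacet
facet normal -0.696 -0.065 0.715
outer loop
vertex -0.426 -3.066 0.869
vertex -0.312 -3.602 0.931
vertex 0.672 -2.992 1.945
endloop
endfacet
facet normal -0.311 -0.174 -0.934
outer loop
vertex -0.312 -3.602 0.931
vertex 0.248 -3.228 0.675
vertex 0.13 -3.919 0.843
endloop
endfacet
facet normal -0.321 -0.641 0.697
outer loop
vertex -0.312 -3.602 0.931
vertex 0.13 -3.919 0.843
vertex 0.672 -2.992 1.945
endloop
endfacet
facet normal -0.312 -0.174 -0.934
outer loop
vertex 0.13 -3.919 0.843
vertex 0.248 -3.228 0.675
vertex 0.641 -3.831 0.656
endloop
endfacet
facet normal 0.324 -0.796 0.511
outer loop
vertex 0.13 -3.919 0.843
vertex 0.641 -3.831 0.656
vertex 0.672 -2.992 1.945
endloop
endfacet
facet normal -0.312 -0.174 -0.934
outer loop
vertex 0.641 -3.831 0.656
vertex 0.248 -3.228 0.675
vertex 0.922 -3.391 0.48
endloop
endfacet
facet normal 0.857 -0.441 0.266
outer loop
vertex 0.641 -3.831 0.656
vertex 0.922 -3.391 0.48
vertex 0.672 -2.992 1.945
endloop
endfacet
facet normal -0.312 -0.174 -0.934
outer loop
vertex 0.922 -3.391 0.48
vertex 0.248 -3.228 0.675
vertex 0.808 -2.855 0.418
endloop
endfacet
facet normal 0.970 0.219 0.106
outer loop
vertex 0.922 -3.391 0.48
vertex 0.808 -2.855 0.418
vertex 0.672 -2.992 1.945
endloop
endfacet

endsolid
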